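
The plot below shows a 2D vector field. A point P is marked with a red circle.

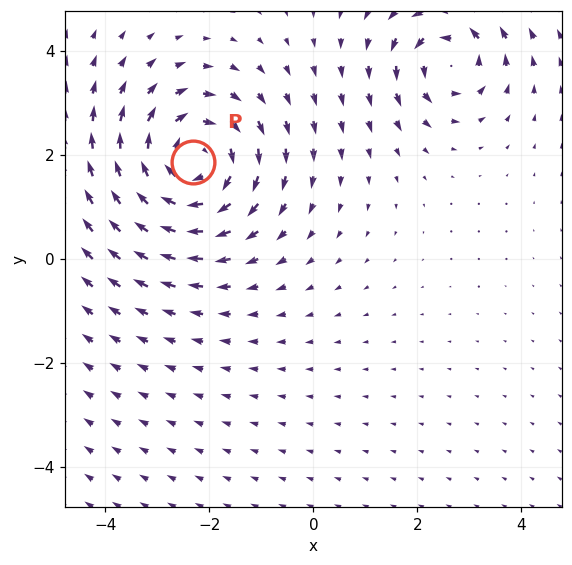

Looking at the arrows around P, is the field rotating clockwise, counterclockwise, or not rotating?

Near P at (-2.3, 1.9) the arrows circulate clockwise. The curl (z-component) there is about -4; negative curl means clockwise rotation.

clockwise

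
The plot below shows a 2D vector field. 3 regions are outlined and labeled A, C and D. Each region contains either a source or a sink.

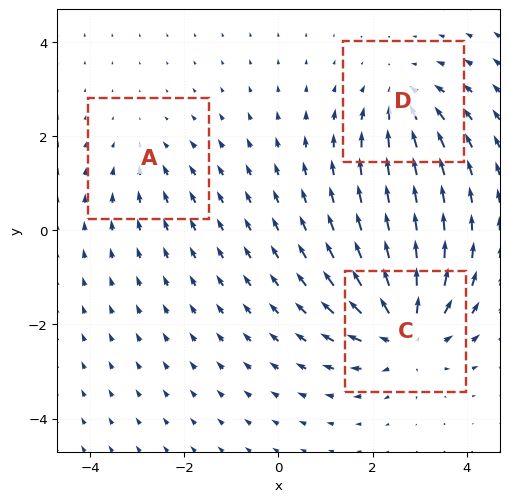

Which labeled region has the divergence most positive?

Divergence at each region's feature centre — A: about -2, C: about +5, D: about -3. Region C is most positive.

C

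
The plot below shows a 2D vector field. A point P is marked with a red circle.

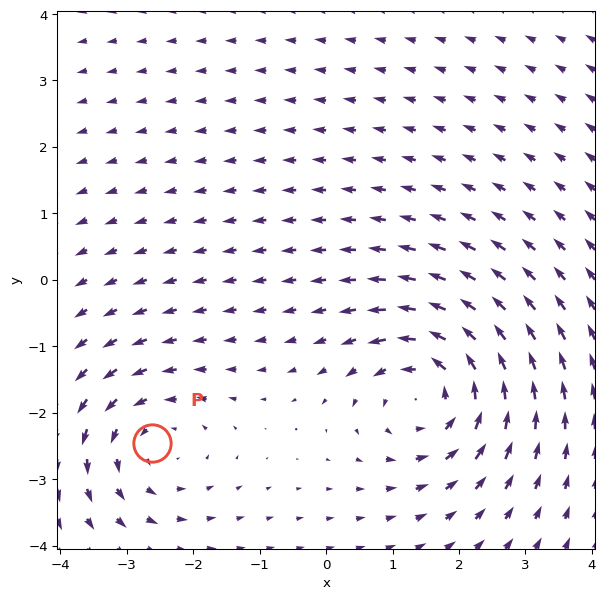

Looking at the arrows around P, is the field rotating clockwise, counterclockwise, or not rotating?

Near P at (-2.6, -2.5) the arrows circulate counterclockwise. The curl (z-component) there is about +3; positive curl means counterclockwise rotation.

counterclockwise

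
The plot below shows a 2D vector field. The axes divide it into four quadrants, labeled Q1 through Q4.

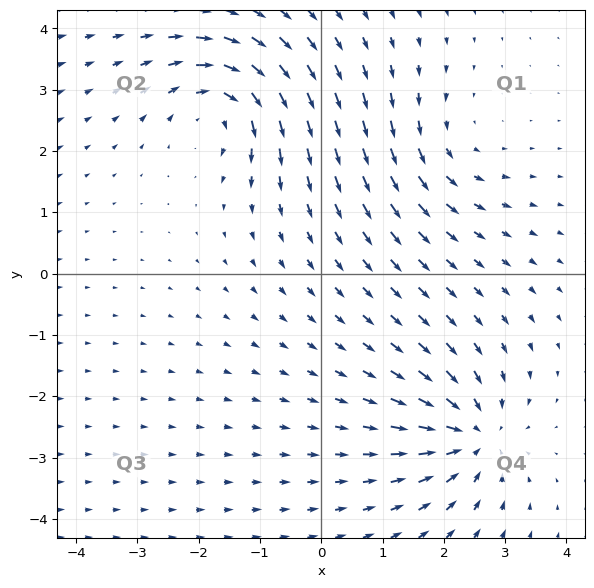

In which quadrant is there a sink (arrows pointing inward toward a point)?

The sink sits at approximately (2.5, -2.6), which lies in quadrant Q4. The divergence there is about -5, negative as expected for a sink.

Q4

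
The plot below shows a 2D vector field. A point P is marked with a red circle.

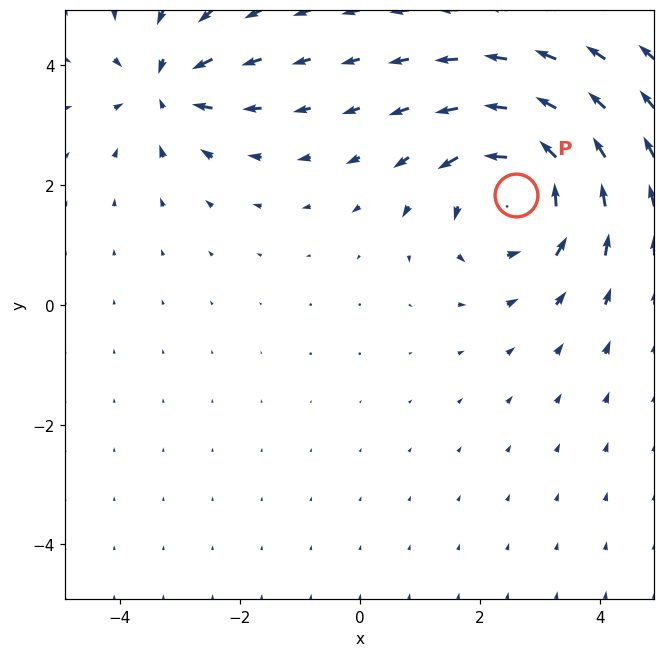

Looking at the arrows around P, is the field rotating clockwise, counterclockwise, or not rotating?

Near P at (2.6, 1.8) the arrows circulate counterclockwise. The curl (z-component) there is about +4; positive curl means counterclockwise rotation.

counterclockwise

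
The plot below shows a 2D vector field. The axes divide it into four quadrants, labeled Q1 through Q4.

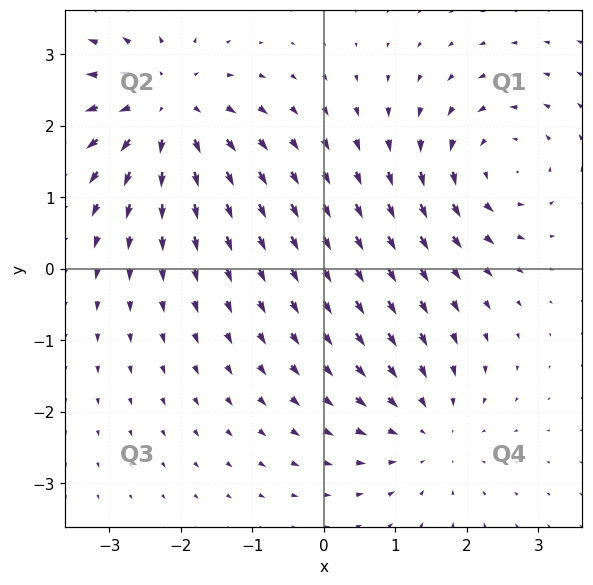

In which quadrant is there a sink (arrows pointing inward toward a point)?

Q4

The sink sits at approximately (1.5, -2.3), which lies in quadrant Q4. The divergence there is about -3, negative as expected for a sink.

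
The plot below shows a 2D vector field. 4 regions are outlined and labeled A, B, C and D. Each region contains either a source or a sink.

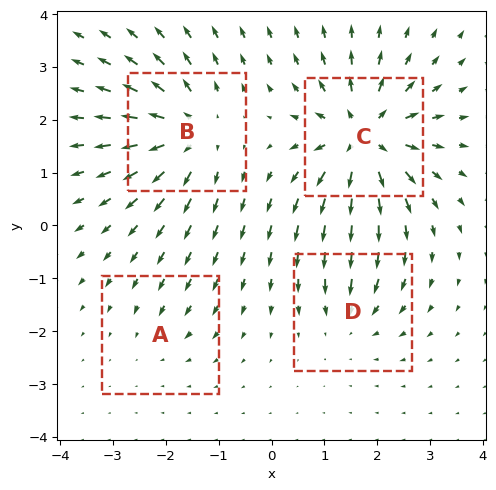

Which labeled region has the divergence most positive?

C

Divergence at each region's feature centre — A: about -2, B: about +6, C: about +8, D: about -4. Region C is most positive.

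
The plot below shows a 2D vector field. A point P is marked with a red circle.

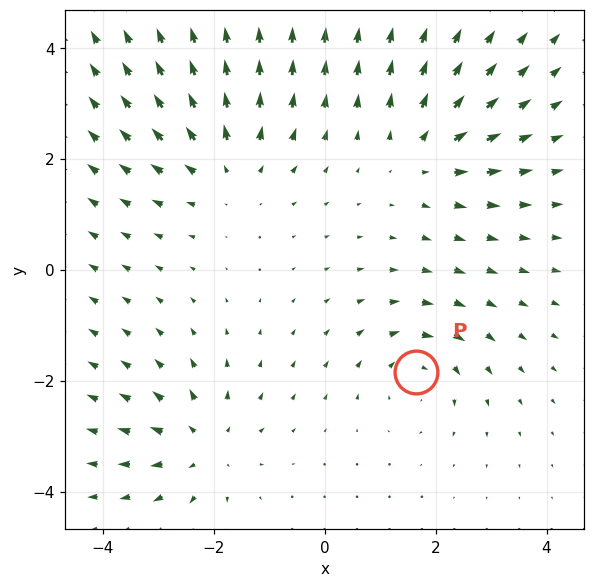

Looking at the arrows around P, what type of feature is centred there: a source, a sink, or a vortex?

At P (1.7, -1.8) the arrows circulate clockwise. Divergence ≈0, curl about -4 — near-zero divergence with nonzero curl is a vortex.

vortex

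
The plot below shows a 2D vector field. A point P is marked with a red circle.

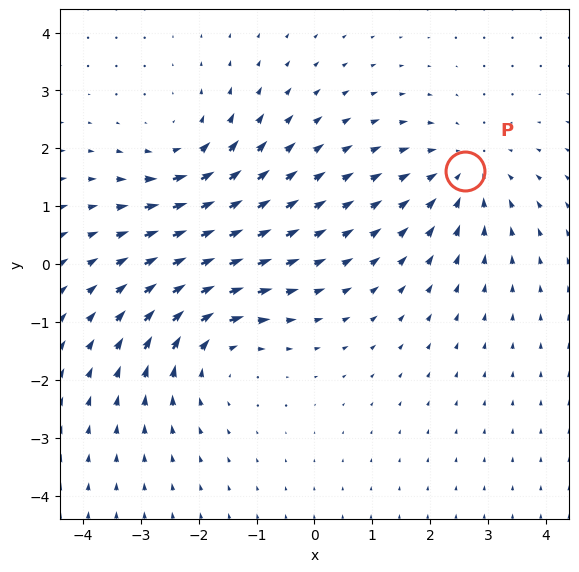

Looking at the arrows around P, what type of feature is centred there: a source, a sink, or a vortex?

At P (2.6, 1.6) the arrows converge inward. Divergence about -4, curl ≈0 — negative divergence with near-zero curl is a sink.

sink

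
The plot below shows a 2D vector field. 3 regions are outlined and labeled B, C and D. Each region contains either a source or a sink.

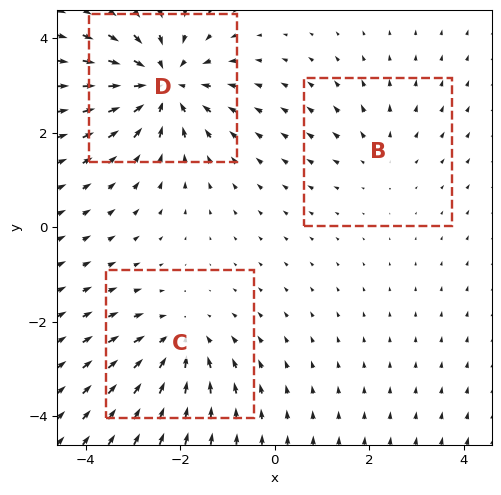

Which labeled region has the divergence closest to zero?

Divergence at each region's feature centre — B: about +2, C: about -3, D: about -5. Region B is closest to zero.

B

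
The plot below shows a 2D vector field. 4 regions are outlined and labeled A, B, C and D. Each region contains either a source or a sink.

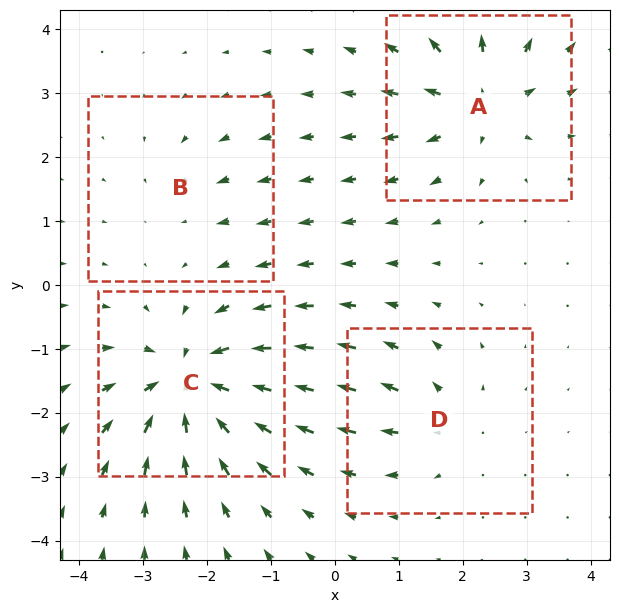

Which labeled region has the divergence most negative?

C

Divergence at each region's feature centre — A: about +6, B: about -3, C: about -9, D: about +4. Region C is most negative.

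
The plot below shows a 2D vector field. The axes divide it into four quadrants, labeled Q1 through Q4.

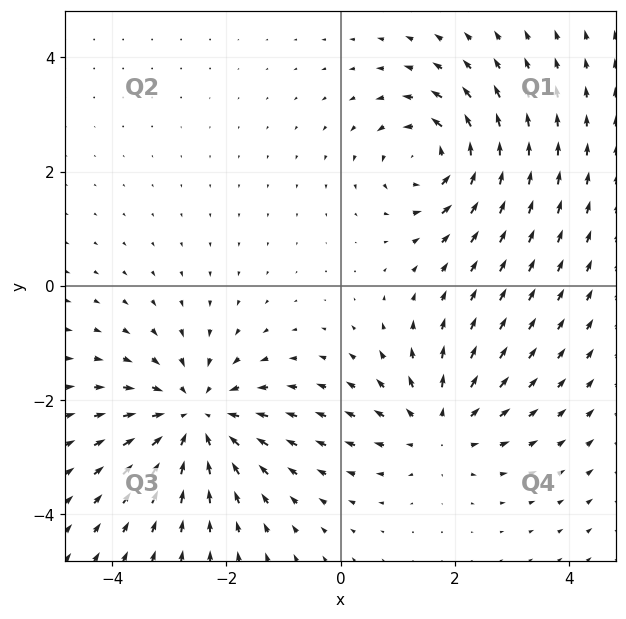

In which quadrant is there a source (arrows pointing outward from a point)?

Q4

The source sits at approximately (1.7, -2.5), which lies in quadrant Q4. The divergence there is about +3, positive as expected for a source.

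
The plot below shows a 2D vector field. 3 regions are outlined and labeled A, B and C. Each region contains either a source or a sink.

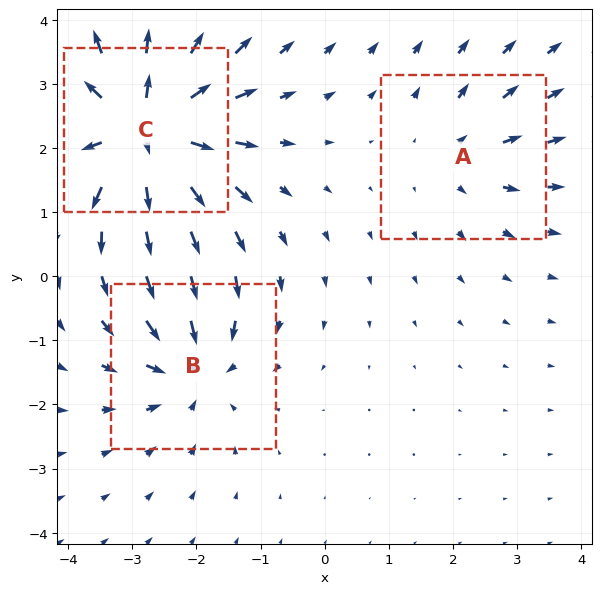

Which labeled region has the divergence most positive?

C

Divergence at each region's feature centre — A: about +2, B: about -4, C: about +6. Region C is most positive.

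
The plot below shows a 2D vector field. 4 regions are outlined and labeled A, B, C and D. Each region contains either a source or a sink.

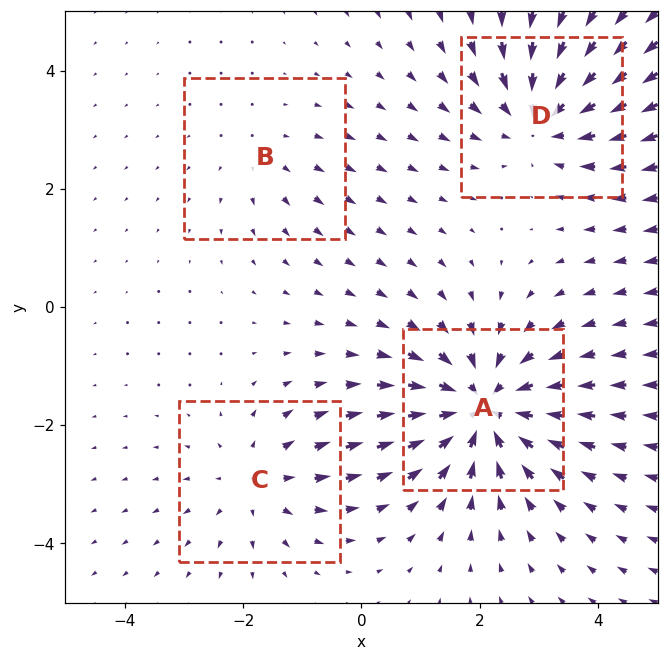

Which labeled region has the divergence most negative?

A

Divergence at each region's feature centre — A: about -6, B: about +2, C: about +3, D: about -5. Region A is most negative.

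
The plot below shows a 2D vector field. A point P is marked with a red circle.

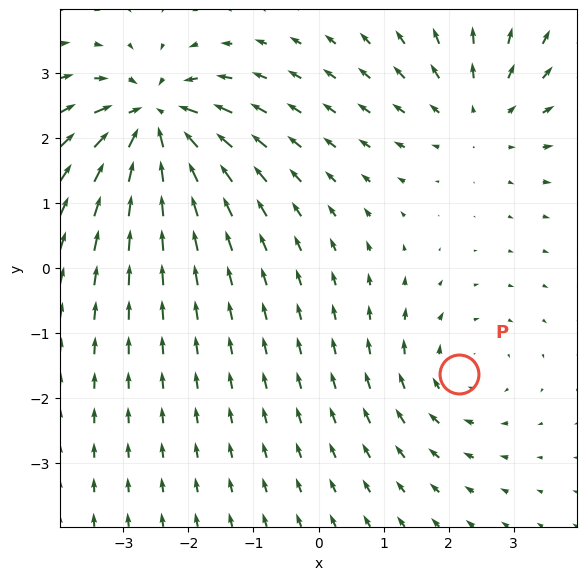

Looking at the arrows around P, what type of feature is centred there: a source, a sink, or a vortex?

At P (2.2, -1.6) the arrows circulate clockwise. Divergence ≈0, curl about -2 — near-zero divergence with nonzero curl is a vortex.

vortex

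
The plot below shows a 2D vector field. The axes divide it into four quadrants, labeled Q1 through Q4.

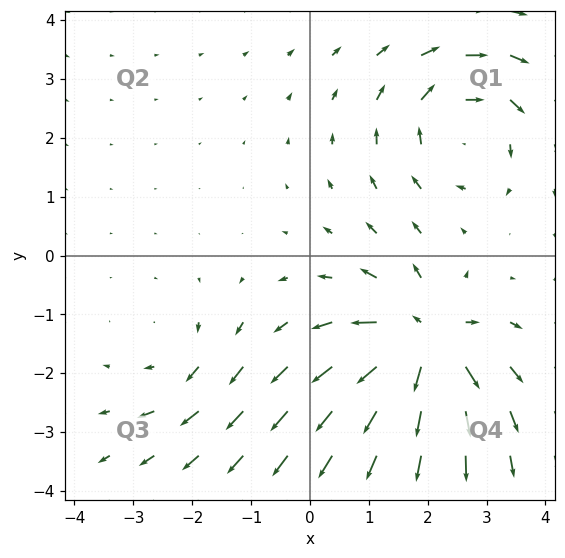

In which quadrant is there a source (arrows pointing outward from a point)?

The source sits at approximately (2.0, -1.5), which lies in quadrant Q4. The divergence there is about +6, positive as expected for a source.

Q4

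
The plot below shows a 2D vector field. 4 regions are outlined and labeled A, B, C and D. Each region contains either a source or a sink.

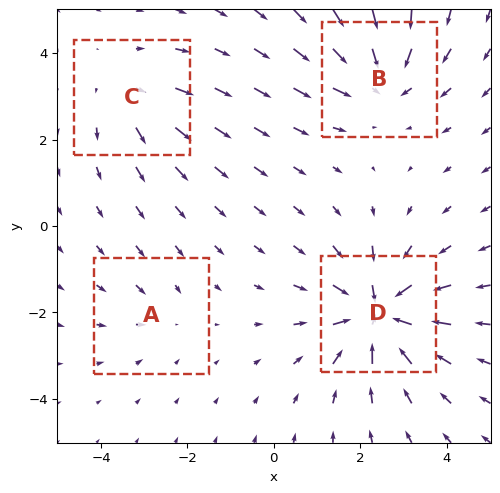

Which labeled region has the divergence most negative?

D

Divergence at each region's feature centre — A: about -2, B: about -5, C: about +3, D: about -7. Region D is most negative.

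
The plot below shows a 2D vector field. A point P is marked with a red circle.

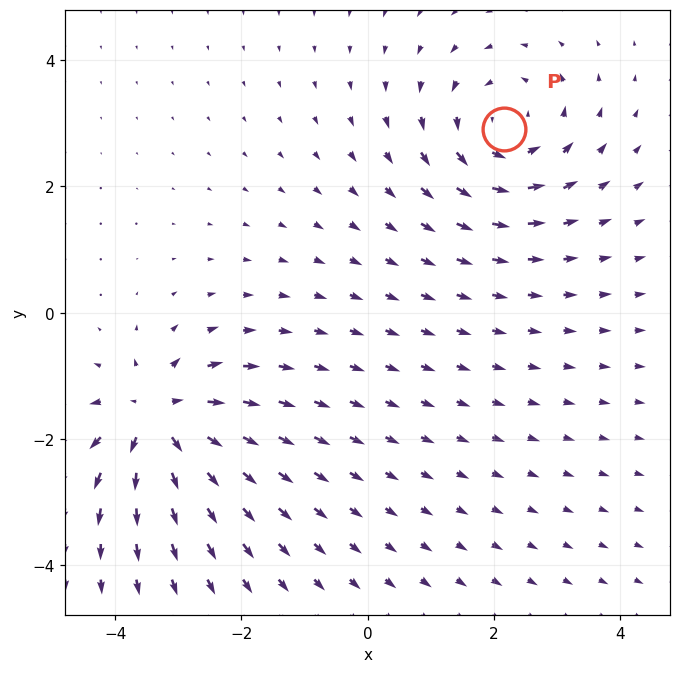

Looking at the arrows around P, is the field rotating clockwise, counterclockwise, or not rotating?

Near P at (2.2, 2.9) the arrows circulate counterclockwise. The curl (z-component) there is about +4; positive curl means counterclockwise rotation.

counterclockwise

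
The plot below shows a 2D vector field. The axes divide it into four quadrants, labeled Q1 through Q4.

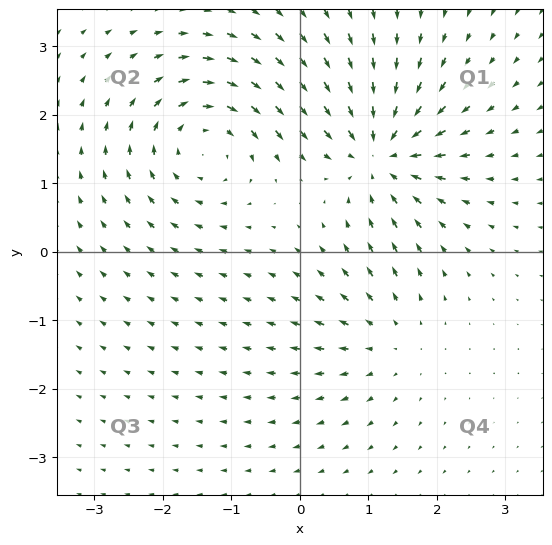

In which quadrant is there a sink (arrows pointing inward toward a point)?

Q1

The sink sits at approximately (1.2, 1.5), which lies in quadrant Q1. The divergence there is about -6, negative as expected for a sink.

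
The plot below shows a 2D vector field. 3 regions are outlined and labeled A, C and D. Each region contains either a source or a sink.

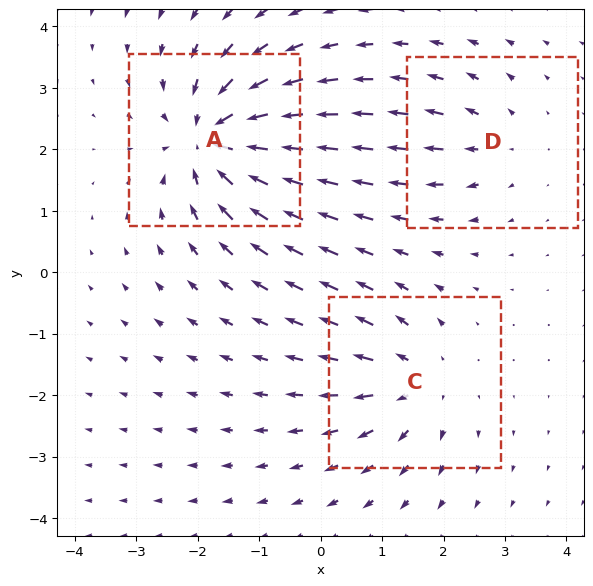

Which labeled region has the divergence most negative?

Divergence at each region's feature centre — A: about -5, C: about +3, D: about +2. Region A is most negative.

A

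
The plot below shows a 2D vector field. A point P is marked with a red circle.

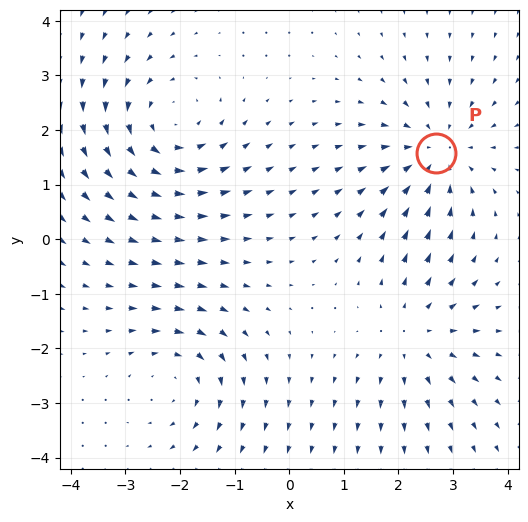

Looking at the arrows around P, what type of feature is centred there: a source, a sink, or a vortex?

At P (2.7, 1.6) the arrows converge inward. Divergence about -4, curl ≈0 — negative divergence with near-zero curl is a sink.

sink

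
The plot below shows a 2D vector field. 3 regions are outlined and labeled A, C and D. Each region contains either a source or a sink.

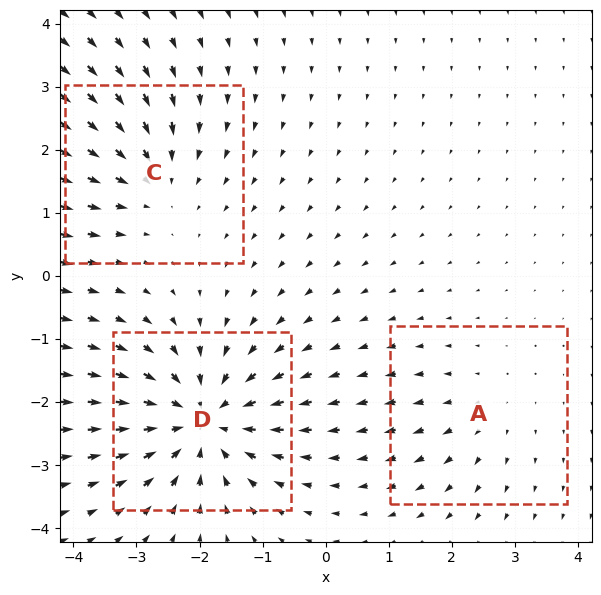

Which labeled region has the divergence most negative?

D

Divergence at each region's feature centre — A: about +2, C: about -3, D: about -5. Region D is most negative.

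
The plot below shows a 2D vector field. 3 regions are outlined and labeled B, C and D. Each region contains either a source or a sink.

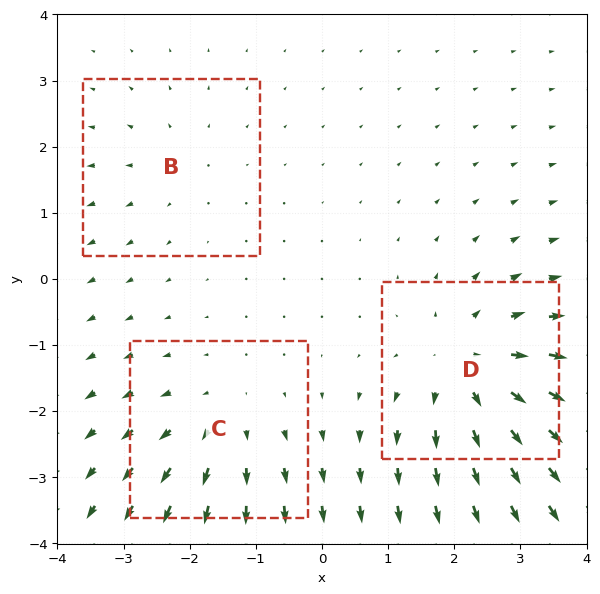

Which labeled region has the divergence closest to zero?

Divergence at each region's feature centre — B: about +2, C: about +3, D: about +4. Region B is closest to zero.

B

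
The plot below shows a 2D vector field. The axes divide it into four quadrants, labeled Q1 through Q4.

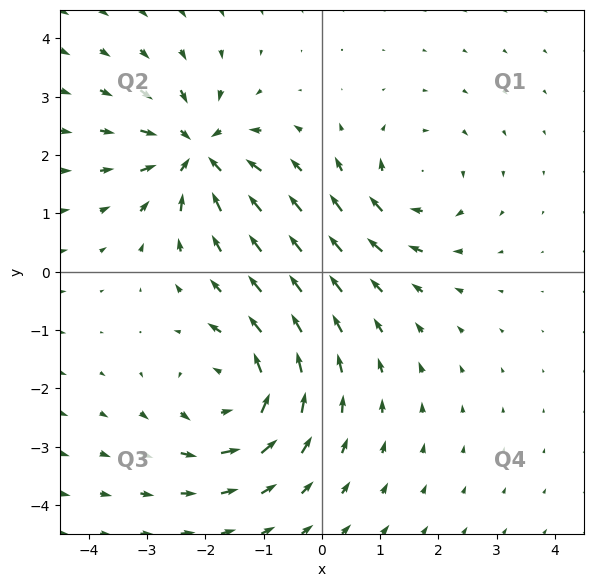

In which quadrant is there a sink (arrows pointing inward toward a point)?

The sink sits at approximately (-2.1, 2.0), which lies in quadrant Q2. The divergence there is about -6, negative as expected for a sink.

Q2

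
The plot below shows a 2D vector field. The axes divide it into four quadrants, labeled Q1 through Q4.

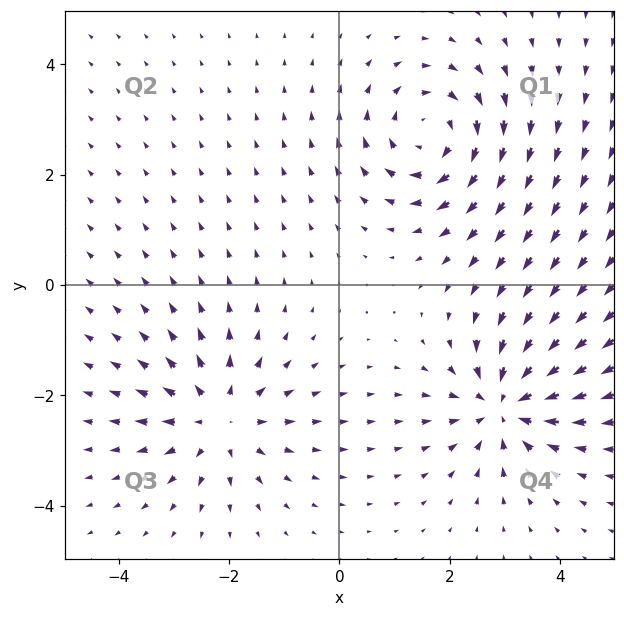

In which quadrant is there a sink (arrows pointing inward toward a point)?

Q4

The sink sits at approximately (3.0, -2.2), which lies in quadrant Q4. The divergence there is about -5, negative as expected for a sink.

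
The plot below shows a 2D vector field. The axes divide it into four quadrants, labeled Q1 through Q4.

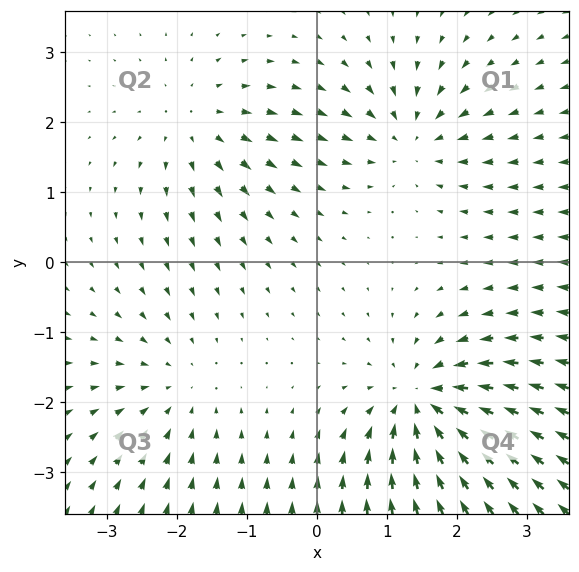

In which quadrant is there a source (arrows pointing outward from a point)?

Q2

The source sits at approximately (-1.7, 2.0), which lies in quadrant Q2. The divergence there is about +4, positive as expected for a source.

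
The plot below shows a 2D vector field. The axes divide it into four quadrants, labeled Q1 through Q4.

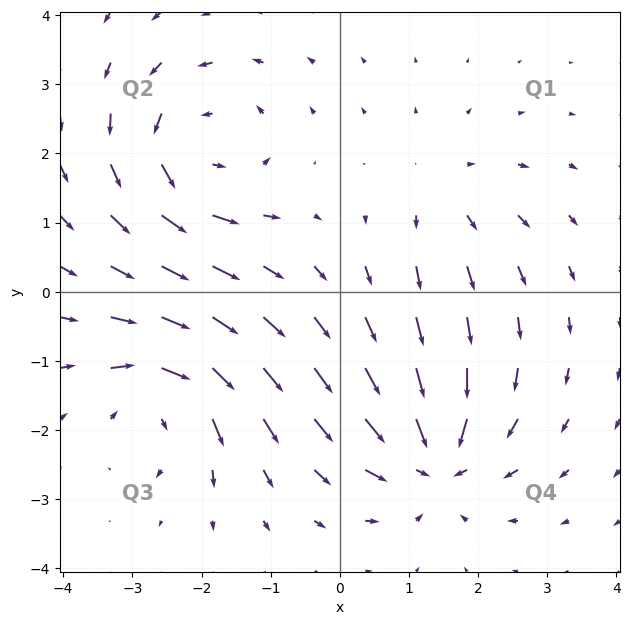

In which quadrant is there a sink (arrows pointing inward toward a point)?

The sink sits at approximately (1.4, -2.4), which lies in quadrant Q4. The divergence there is about -6, negative as expected for a sink.

Q4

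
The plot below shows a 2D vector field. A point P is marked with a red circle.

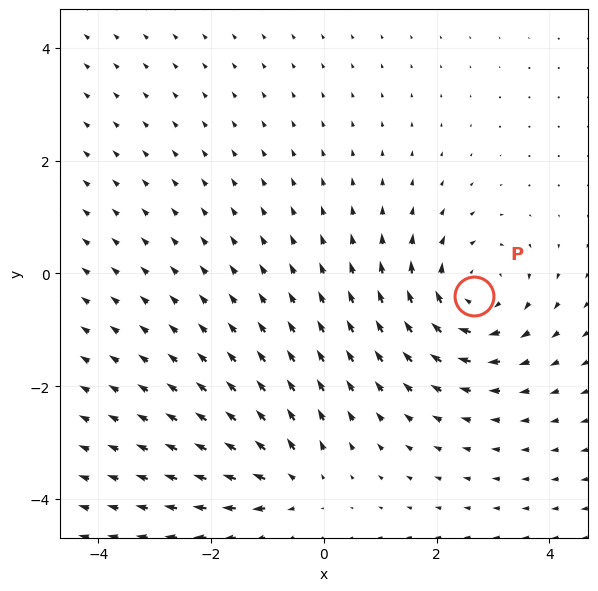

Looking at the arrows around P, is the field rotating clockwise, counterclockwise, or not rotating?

Near P at (2.7, -0.4) the arrows circulate clockwise. The curl (z-component) there is about -4; negative curl means clockwise rotation.

clockwise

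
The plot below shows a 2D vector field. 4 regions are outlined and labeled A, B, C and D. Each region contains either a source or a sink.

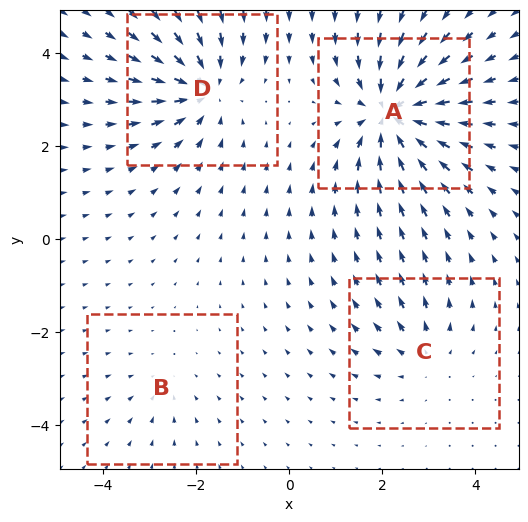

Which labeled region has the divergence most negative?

A

Divergence at each region's feature centre — A: about -8, B: about -2, C: about +3, D: about -6. Region A is most negative.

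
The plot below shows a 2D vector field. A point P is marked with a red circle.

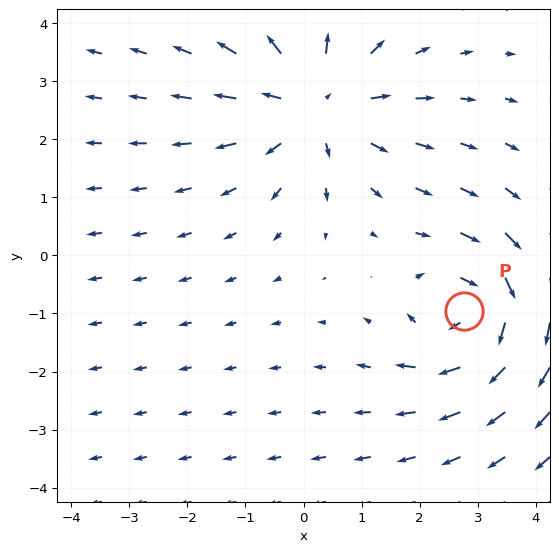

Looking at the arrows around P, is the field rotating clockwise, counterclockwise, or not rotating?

clockwise

Near P at (2.8, -1.0) the arrows circulate clockwise. The curl (z-component) there is about -5; negative curl means clockwise rotation.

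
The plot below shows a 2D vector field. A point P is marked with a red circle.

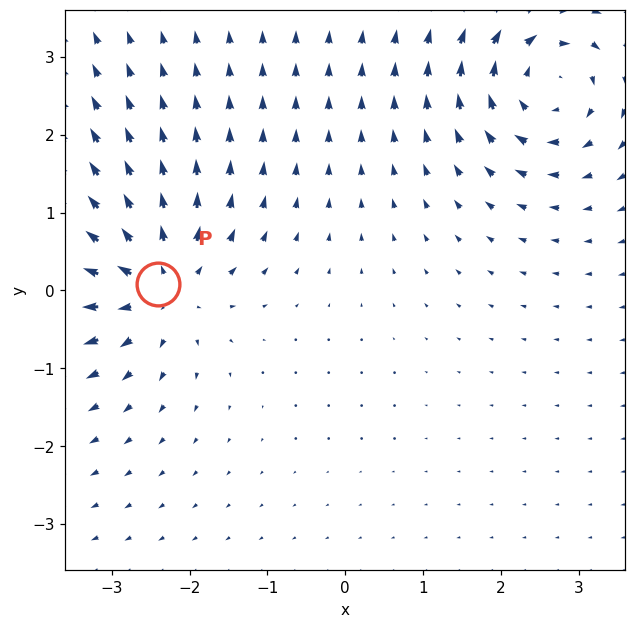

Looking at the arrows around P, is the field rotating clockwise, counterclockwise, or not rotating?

not rotating

Near P at (-2.4, 0.1) the arrows show no circulation. The curl there is ≈0.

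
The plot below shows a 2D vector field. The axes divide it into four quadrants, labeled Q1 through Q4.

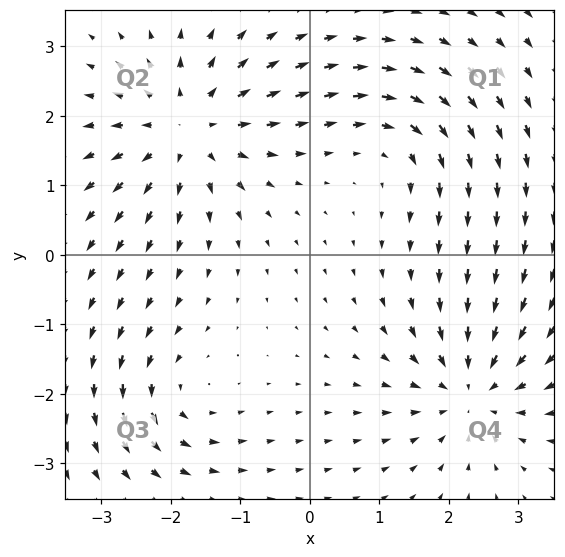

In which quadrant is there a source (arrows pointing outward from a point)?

Q2

The source sits at approximately (-1.8, 1.8), which lies in quadrant Q2. The divergence there is about +5, positive as expected for a source.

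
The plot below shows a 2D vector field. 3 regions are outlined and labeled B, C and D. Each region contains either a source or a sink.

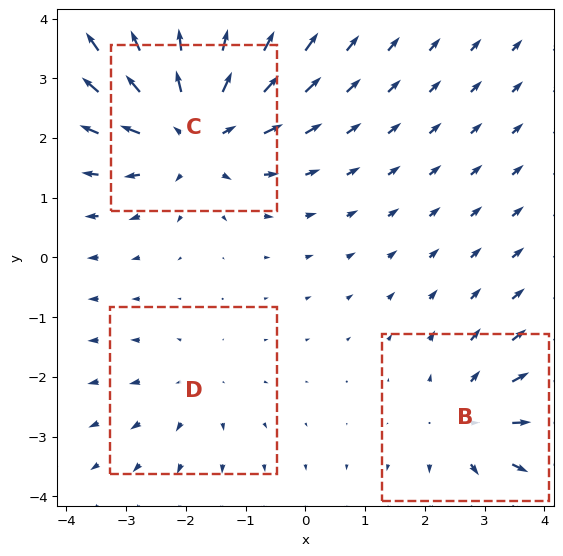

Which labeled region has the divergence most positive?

C

Divergence at each region's feature centre — B: about +3, C: about +4, D: about +2. Region C is most positive.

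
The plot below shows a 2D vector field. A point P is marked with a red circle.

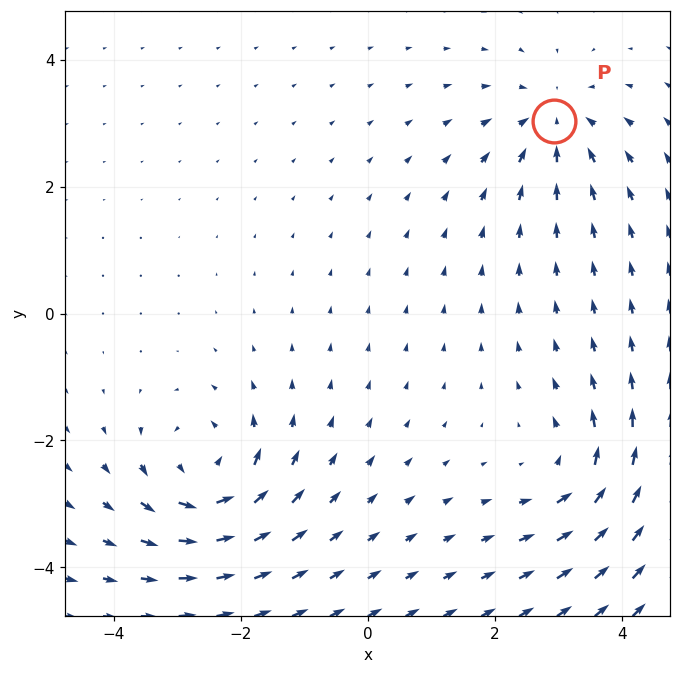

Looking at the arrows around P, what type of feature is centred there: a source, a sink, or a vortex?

At P (2.9, 3.0) the arrows converge inward. Divergence about -4, curl ≈0 — negative divergence with near-zero curl is a sink.

sink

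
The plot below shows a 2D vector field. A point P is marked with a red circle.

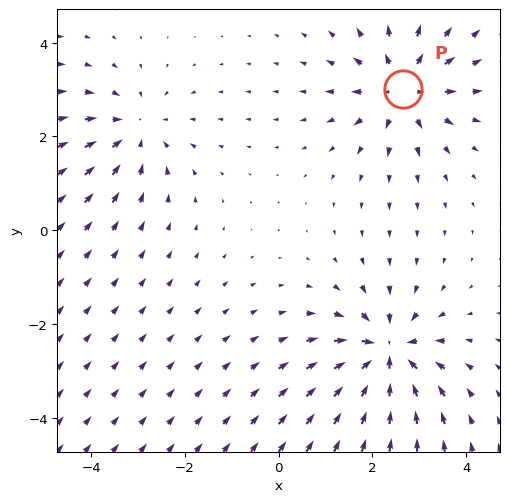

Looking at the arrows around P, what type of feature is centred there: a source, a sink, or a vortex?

source

At P (2.7, 3.0) the arrows spread outward. Divergence about +4, curl ≈0 — positive divergence with near-zero curl is a source.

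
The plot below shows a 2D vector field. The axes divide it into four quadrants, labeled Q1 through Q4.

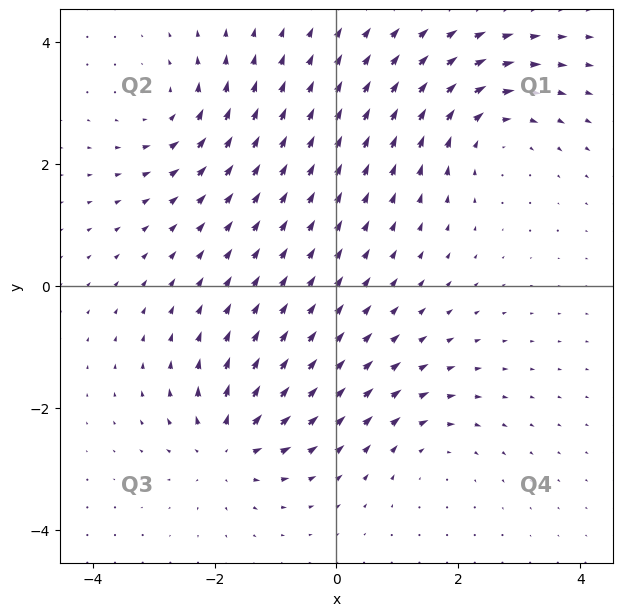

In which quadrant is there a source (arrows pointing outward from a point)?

Q3

The source sits at approximately (-1.8, -2.6), which lies in quadrant Q3. The divergence there is about +5, positive as expected for a source.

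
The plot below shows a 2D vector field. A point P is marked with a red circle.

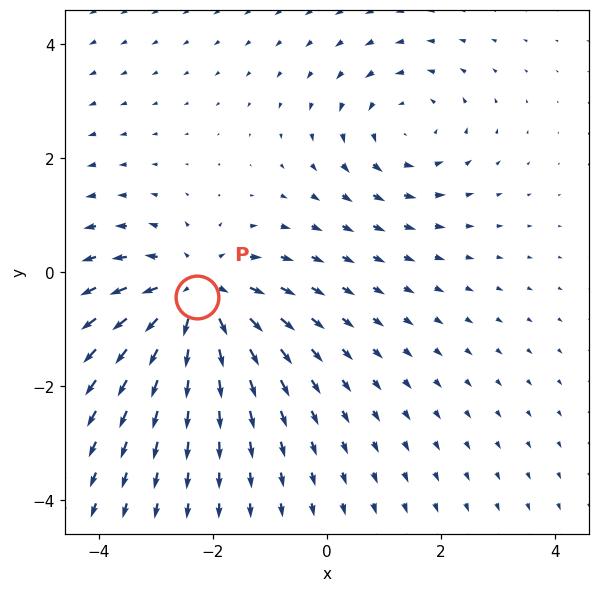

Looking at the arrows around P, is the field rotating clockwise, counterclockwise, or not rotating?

Near P at (-2.3, -0.4) the arrows show no circulation. The curl there is ≈0.

not rotating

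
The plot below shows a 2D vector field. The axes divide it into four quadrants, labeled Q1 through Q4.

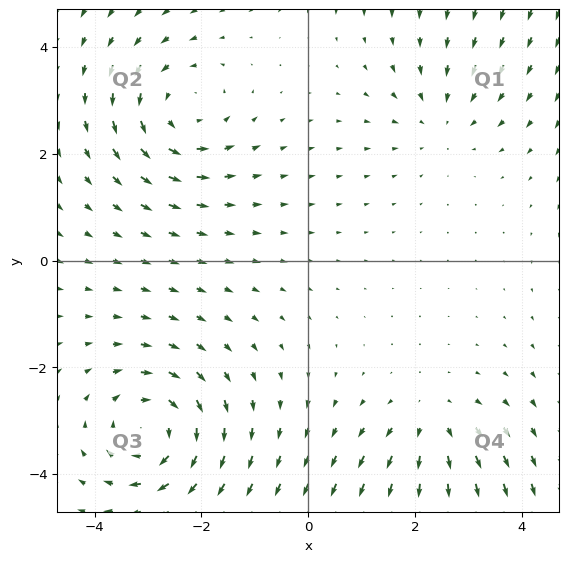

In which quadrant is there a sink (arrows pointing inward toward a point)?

Q1

The sink sits at approximately (2.5, 2.7), which lies in quadrant Q1. The divergence there is about -2, negative as expected for a sink.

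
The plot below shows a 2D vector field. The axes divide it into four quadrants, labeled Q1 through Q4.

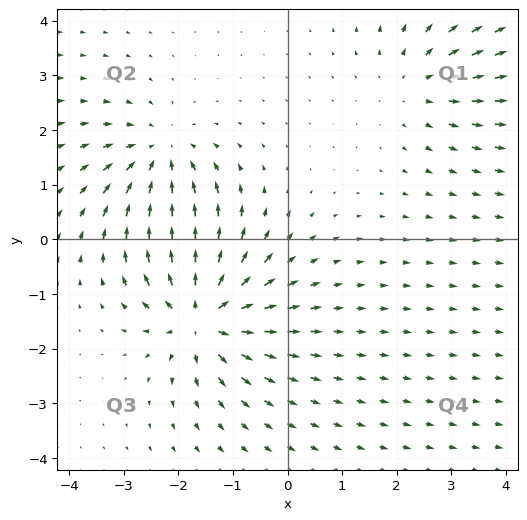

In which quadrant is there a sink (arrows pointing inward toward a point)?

Q2

The sink sits at approximately (-2.3, 1.5), which lies in quadrant Q2. The divergence there is about -4, negative as expected for a sink.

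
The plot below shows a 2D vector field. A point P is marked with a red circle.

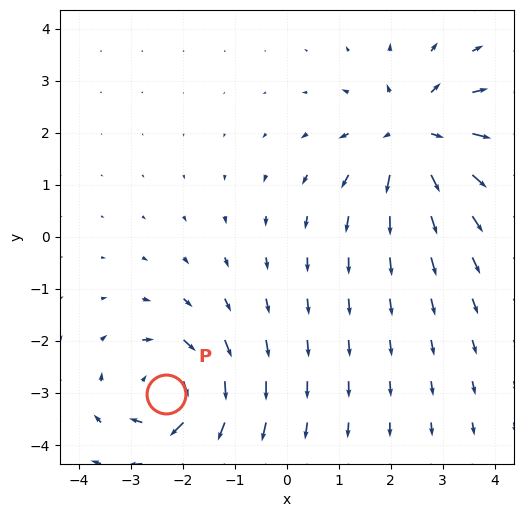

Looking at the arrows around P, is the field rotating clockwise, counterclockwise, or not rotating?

Near P at (-2.3, -3.0) the arrows circulate clockwise. The curl (z-component) there is about -5; negative curl means clockwise rotation.

clockwise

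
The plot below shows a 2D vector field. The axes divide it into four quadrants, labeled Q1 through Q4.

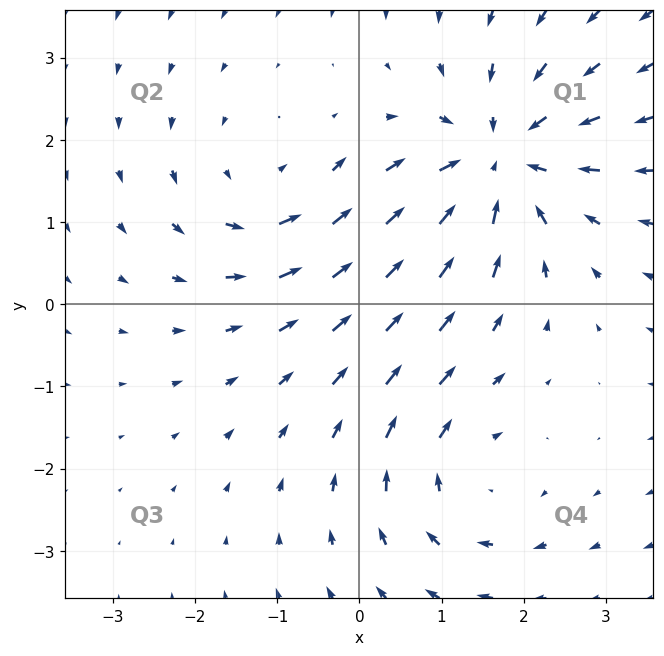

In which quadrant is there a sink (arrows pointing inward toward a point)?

The sink sits at approximately (1.7, 1.8), which lies in quadrant Q1. The divergence there is about -5, negative as expected for a sink.

Q1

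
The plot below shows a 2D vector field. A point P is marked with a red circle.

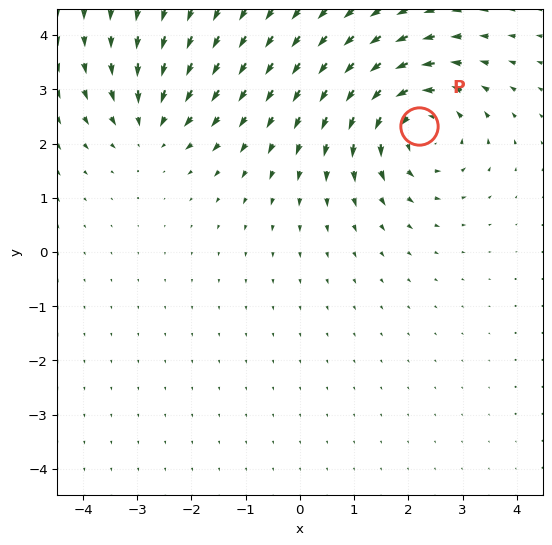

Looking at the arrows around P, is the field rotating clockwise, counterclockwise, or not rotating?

counterclockwise

Near P at (2.2, 2.3) the arrows circulate counterclockwise. The curl (z-component) there is about +5; positive curl means counterclockwise rotation.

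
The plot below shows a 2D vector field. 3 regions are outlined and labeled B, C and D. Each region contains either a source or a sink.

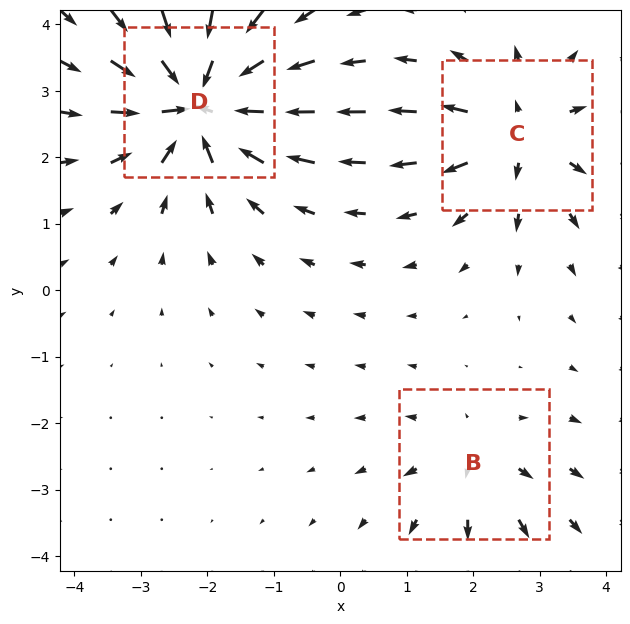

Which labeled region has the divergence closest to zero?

B

Divergence at each region's feature centre — B: about +3, C: about +4, D: about -7. Region B is closest to zero.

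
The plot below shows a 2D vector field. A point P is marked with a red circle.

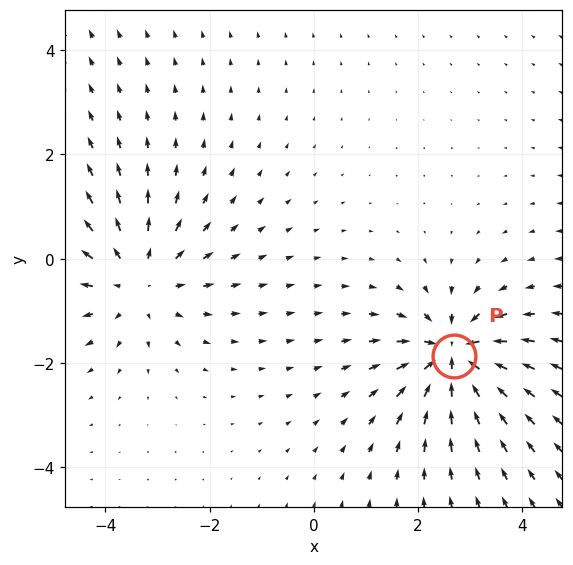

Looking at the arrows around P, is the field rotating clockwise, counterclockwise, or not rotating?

Near P at (2.7, -1.9) the arrows show no circulation. The curl there is ≈0.

not rotating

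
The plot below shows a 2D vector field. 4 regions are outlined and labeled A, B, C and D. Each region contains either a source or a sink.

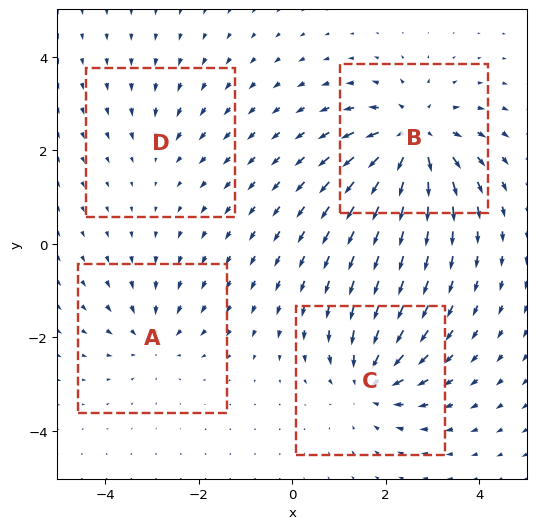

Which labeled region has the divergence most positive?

Divergence at each region's feature centre — A: about -4, B: about +7, C: about -5, D: about -2. Region B is most positive.

B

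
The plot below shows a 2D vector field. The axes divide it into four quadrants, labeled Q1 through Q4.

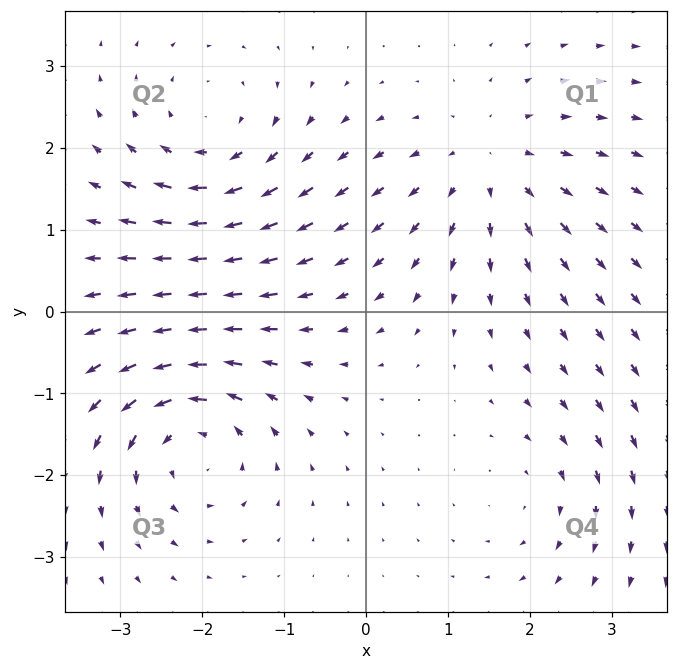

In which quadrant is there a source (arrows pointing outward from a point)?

The source sits at approximately (1.5, 1.8), which lies in quadrant Q1. The divergence there is about +4, positive as expected for a source.

Q1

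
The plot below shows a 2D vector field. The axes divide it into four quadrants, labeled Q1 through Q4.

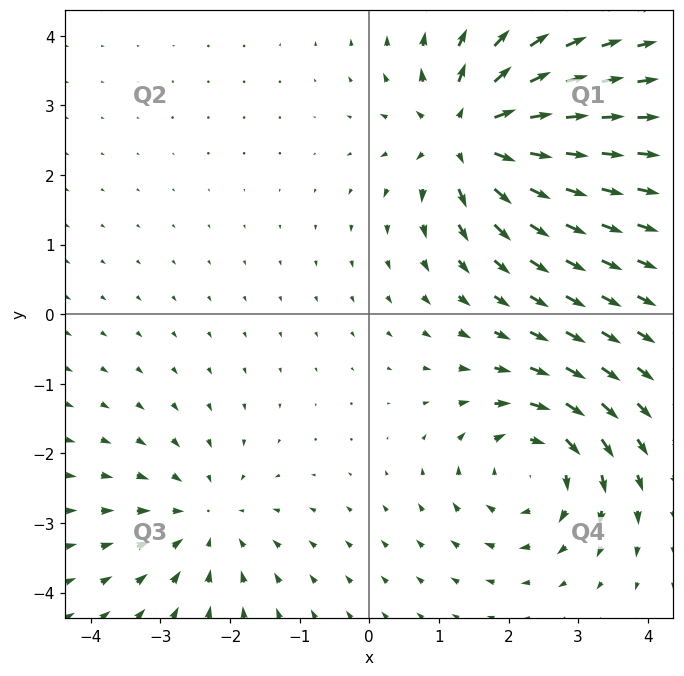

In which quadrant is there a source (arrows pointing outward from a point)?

Q1

The source sits at approximately (1.4, 2.6), which lies in quadrant Q1. The divergence there is about +7, positive as expected for a source.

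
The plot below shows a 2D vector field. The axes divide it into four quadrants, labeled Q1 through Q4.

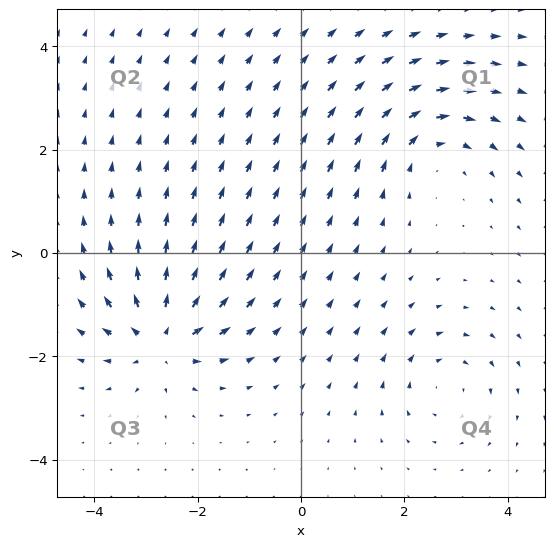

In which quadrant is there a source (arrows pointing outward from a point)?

Q3

The source sits at approximately (-2.7, -1.6), which lies in quadrant Q3. The divergence there is about +5, positive as expected for a source.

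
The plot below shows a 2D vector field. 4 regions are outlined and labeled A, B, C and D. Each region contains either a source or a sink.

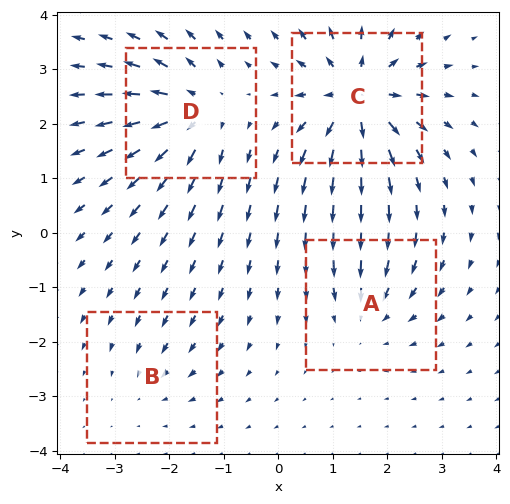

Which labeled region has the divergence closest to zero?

Divergence at each region's feature centre — A: about -4, B: about -2, C: about +8, D: about +6. Region B is closest to zero.

B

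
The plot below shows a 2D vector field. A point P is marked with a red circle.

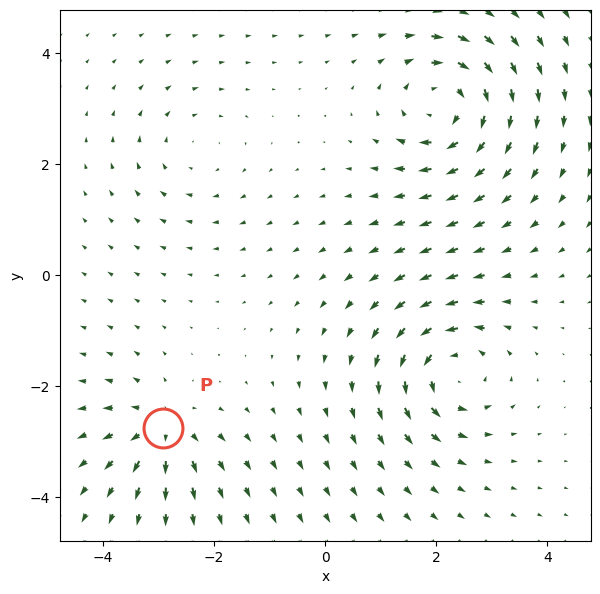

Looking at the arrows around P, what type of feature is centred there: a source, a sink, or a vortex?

At P (-2.9, -2.8) the arrows spread outward. Divergence about +4, curl ≈0 — positive divergence with near-zero curl is a source.

source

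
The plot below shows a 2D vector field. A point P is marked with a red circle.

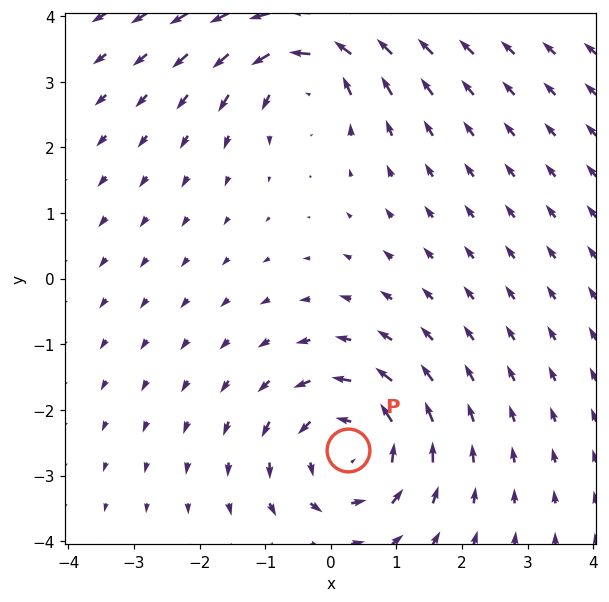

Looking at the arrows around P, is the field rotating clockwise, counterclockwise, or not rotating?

Near P at (0.3, -2.6) the arrows circulate counterclockwise. The curl (z-component) there is about +4; positive curl means counterclockwise rotation.

counterclockwise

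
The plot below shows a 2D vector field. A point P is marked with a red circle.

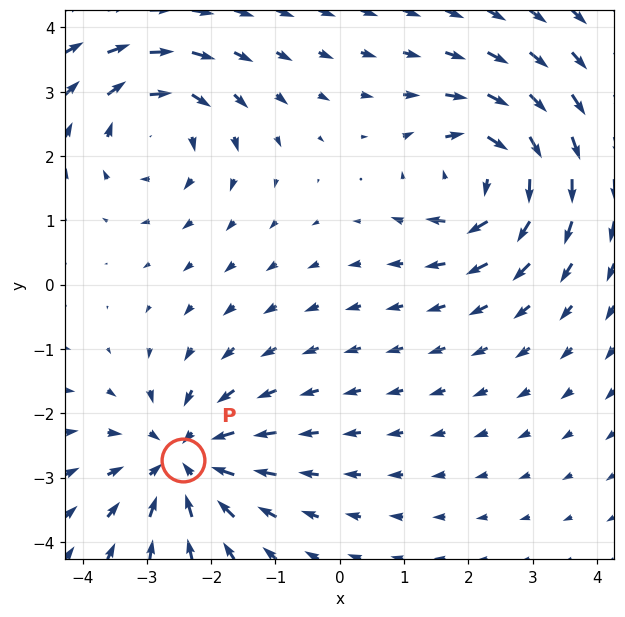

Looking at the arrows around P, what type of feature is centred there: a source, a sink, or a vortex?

At P (-2.4, -2.7) the arrows converge inward. Divergence about -5, curl ≈0 — negative divergence with near-zero curl is a sink.

sink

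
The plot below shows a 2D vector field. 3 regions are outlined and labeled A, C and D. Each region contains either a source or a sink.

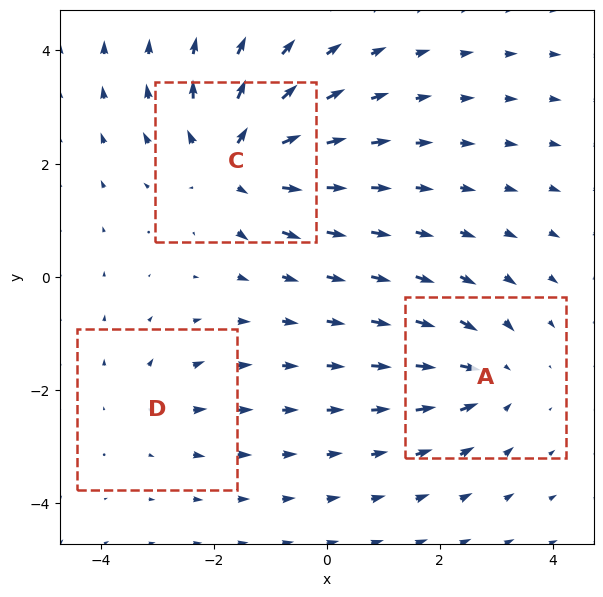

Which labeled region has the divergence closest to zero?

Divergence at each region's feature centre — A: about -3, C: about +5, D: about +2. Region D is closest to zero.

D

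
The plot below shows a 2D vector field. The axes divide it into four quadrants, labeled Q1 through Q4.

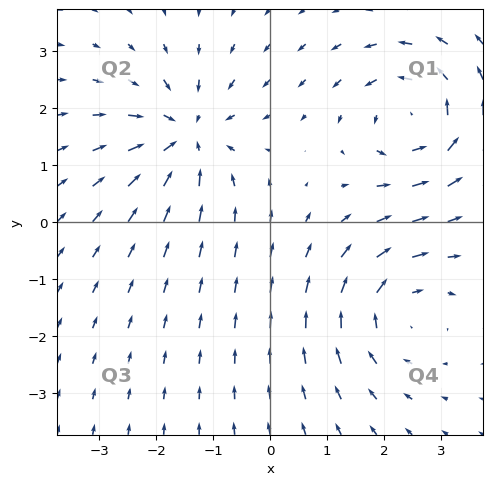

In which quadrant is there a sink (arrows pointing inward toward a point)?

The sink sits at approximately (-1.5, 1.5), which lies in quadrant Q2. The divergence there is about -5, negative as expected for a sink.

Q2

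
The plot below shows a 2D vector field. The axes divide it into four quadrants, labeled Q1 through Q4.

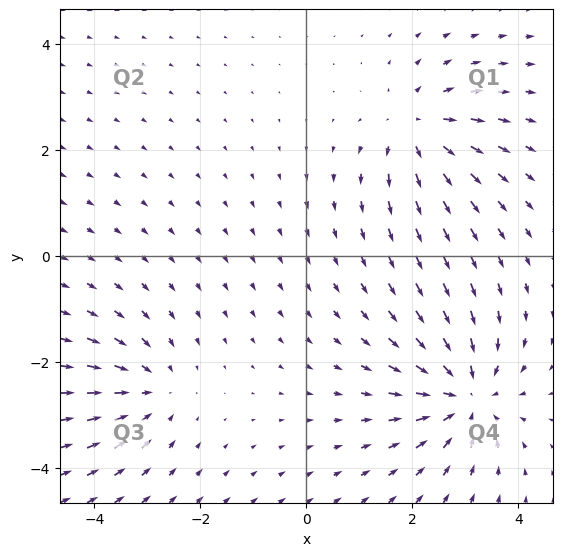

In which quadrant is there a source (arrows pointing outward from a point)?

The source sits at approximately (2.1, 2.4), which lies in quadrant Q1. The divergence there is about +5, positive as expected for a source.

Q1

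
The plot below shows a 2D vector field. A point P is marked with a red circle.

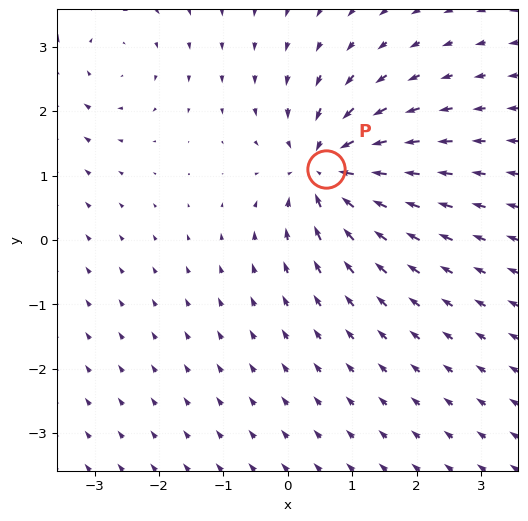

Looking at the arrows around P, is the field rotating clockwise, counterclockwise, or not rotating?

Near P at (0.6, 1.1) the arrows show no circulation. The curl there is ≈0.

not rotating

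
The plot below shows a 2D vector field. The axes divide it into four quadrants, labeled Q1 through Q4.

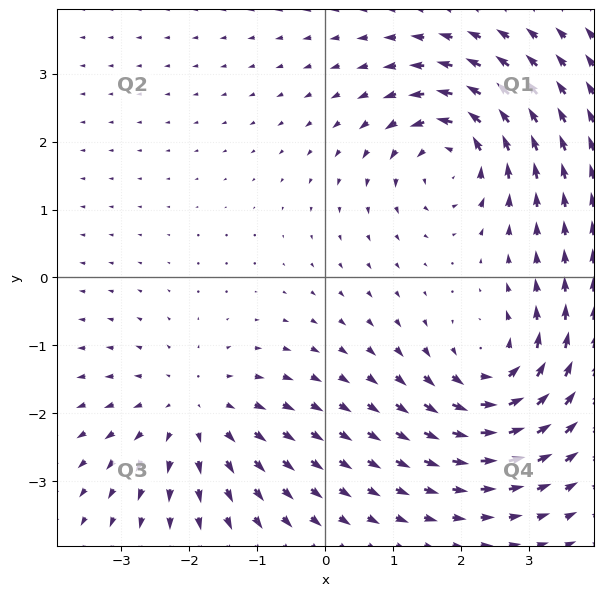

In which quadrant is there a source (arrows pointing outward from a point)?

Q3

The source sits at approximately (-1.9, -2.0), which lies in quadrant Q3. The divergence there is about +4, positive as expected for a source.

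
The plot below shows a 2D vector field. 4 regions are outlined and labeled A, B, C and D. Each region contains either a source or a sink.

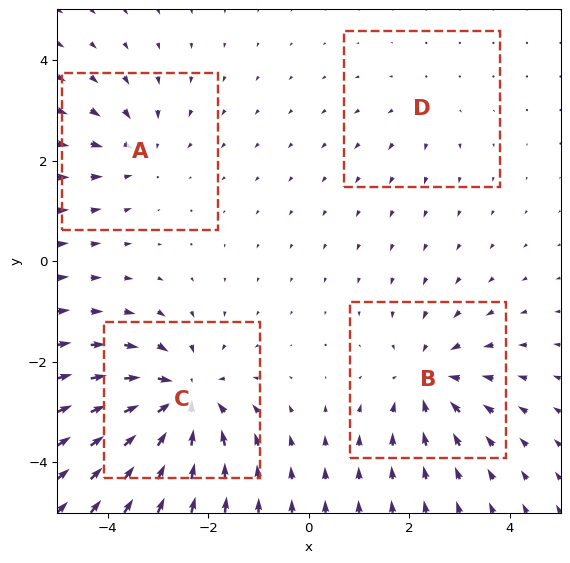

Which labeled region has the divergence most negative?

C

Divergence at each region's feature centre — A: about -3, B: about -4, C: about -6, D: about +2. Region C is most negative.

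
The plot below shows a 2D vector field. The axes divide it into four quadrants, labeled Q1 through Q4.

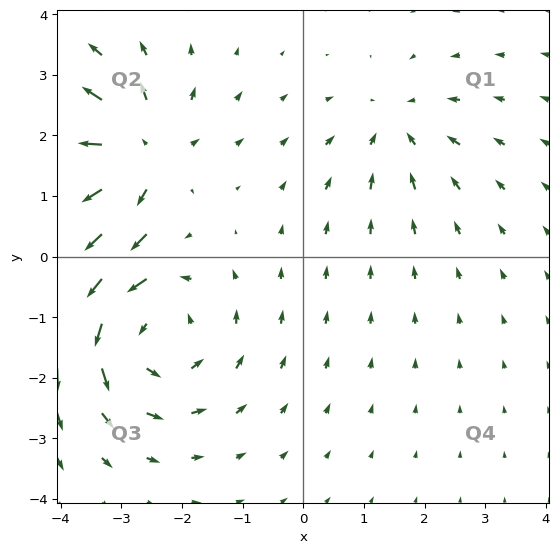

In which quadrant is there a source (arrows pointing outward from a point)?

Q2

The source sits at approximately (-2.7, 1.7), which lies in quadrant Q2. The divergence there is about +5, positive as expected for a source.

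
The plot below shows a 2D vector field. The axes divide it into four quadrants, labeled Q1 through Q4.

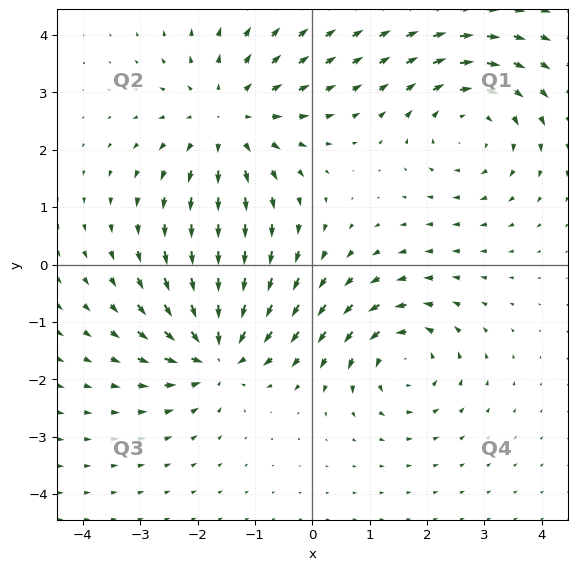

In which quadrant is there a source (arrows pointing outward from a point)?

Q2

The source sits at approximately (-1.5, 2.5), which lies in quadrant Q2. The divergence there is about +4, positive as expected for a source.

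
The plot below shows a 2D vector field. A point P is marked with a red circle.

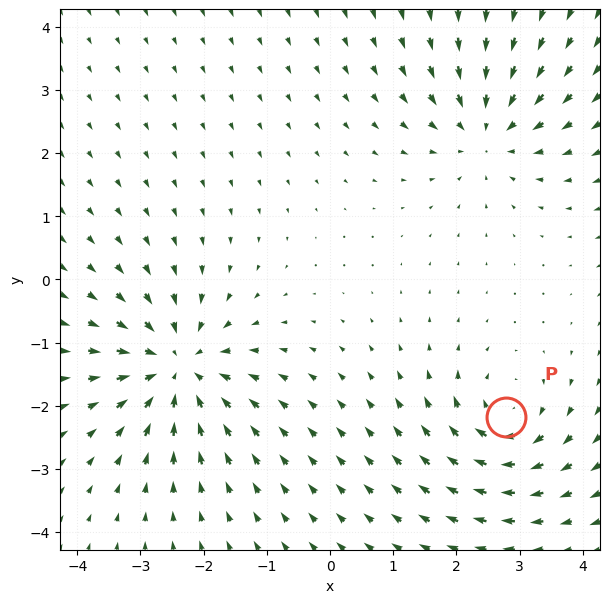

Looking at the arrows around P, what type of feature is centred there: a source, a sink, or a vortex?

At P (2.8, -2.2) the arrows circulate clockwise. Divergence ≈0, curl about -4 — near-zero divergence with nonzero curl is a vortex.

vortex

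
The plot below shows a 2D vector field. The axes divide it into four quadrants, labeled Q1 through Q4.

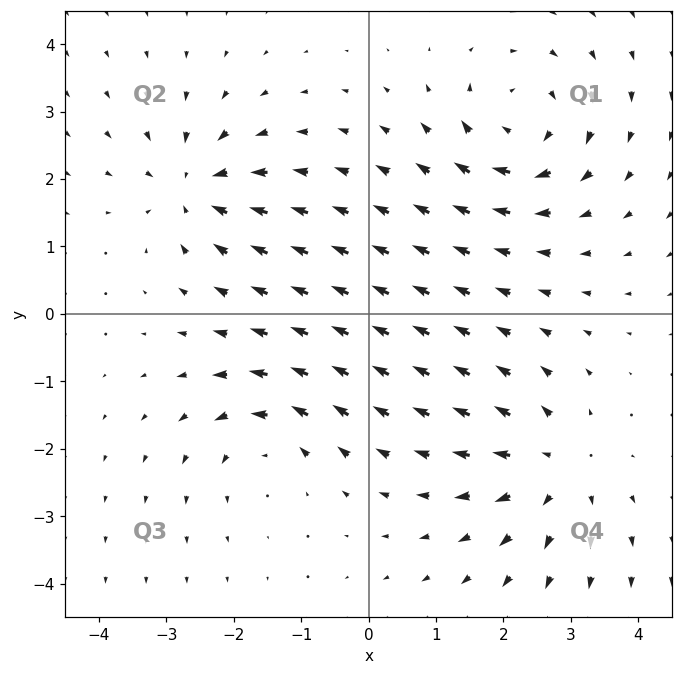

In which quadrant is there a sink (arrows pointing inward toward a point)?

Q2

The sink sits at approximately (-2.6, 1.9), which lies in quadrant Q2. The divergence there is about -5, negative as expected for a sink.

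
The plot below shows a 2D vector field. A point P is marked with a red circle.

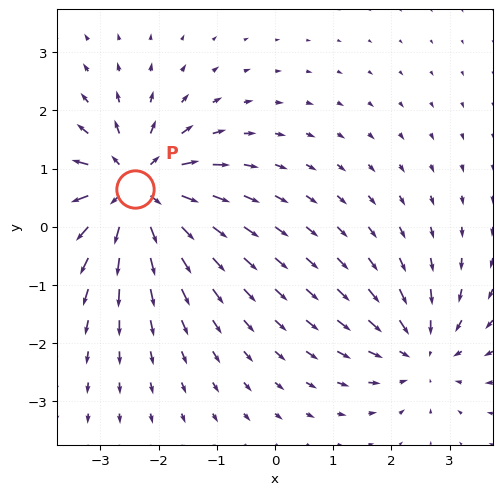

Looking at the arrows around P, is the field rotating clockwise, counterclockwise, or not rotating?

Near P at (-2.4, 0.7) the arrows show no circulation. The curl there is ≈0.

not rotating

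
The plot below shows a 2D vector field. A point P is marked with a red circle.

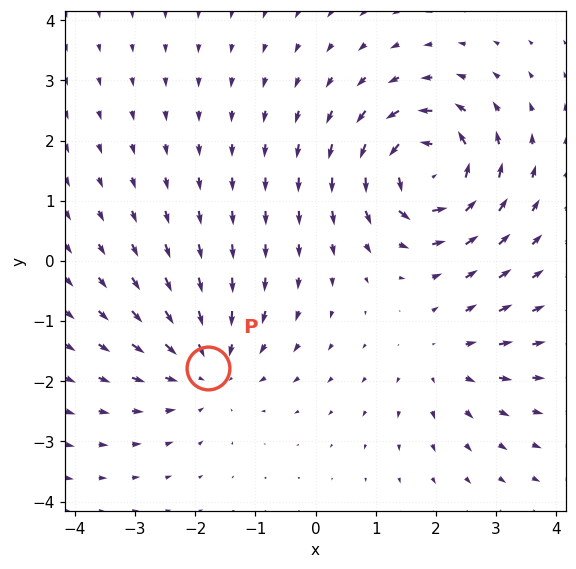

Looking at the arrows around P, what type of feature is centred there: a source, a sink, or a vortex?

At P (-1.8, -1.8) the arrows converge inward. Divergence about -3, curl ≈0 — negative divergence with near-zero curl is a sink.

sink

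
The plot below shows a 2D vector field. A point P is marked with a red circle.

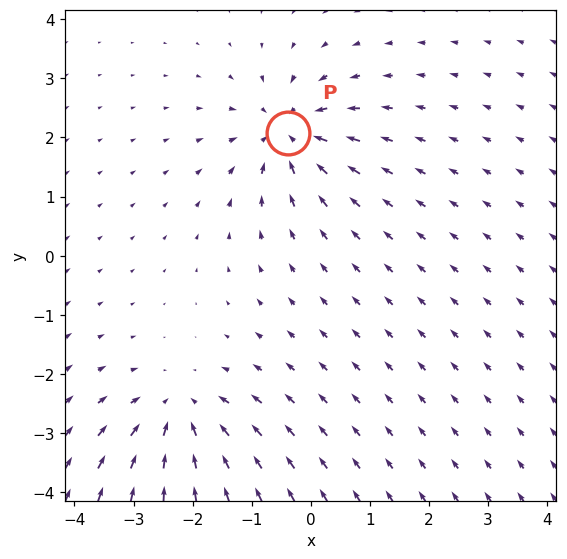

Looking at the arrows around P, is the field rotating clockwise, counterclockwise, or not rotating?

not rotating

Near P at (-0.4, 2.1) the arrows show no circulation. The curl there is ≈0.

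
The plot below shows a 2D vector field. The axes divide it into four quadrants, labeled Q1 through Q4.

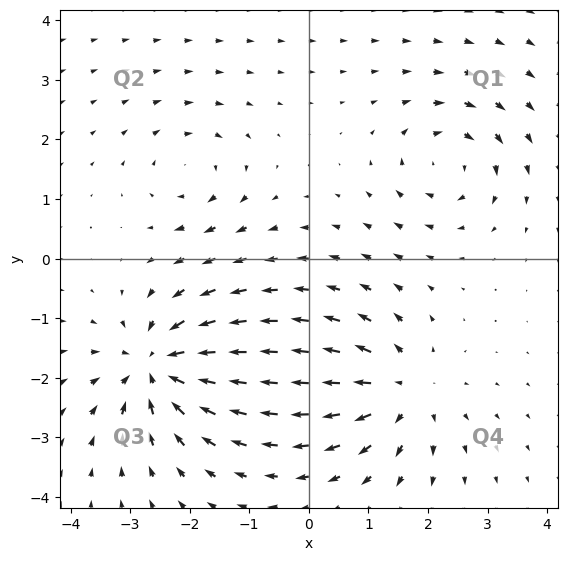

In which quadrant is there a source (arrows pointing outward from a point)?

Q4

The source sits at approximately (1.6, -2.2), which lies in quadrant Q4. The divergence there is about +4, positive as expected for a source.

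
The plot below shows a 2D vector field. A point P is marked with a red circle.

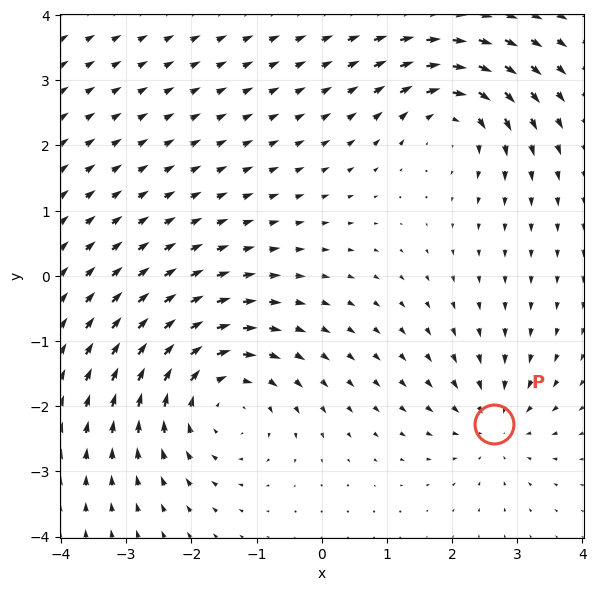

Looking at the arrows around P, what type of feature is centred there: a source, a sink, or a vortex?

At P (2.6, -2.3) the arrows converge inward. Divergence about -3, curl ≈0 — negative divergence with near-zero curl is a sink.

sink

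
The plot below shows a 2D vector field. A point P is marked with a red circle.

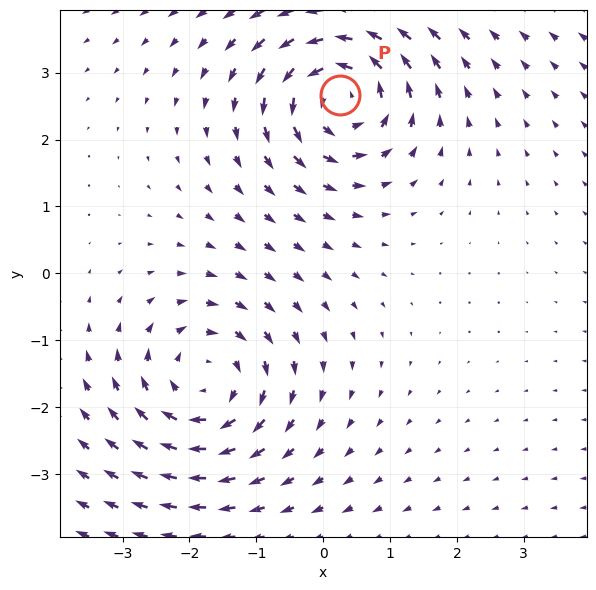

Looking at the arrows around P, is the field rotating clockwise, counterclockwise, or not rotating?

Near P at (0.3, 2.7) the arrows circulate counterclockwise. The curl (z-component) there is about +4; positive curl means counterclockwise rotation.

counterclockwise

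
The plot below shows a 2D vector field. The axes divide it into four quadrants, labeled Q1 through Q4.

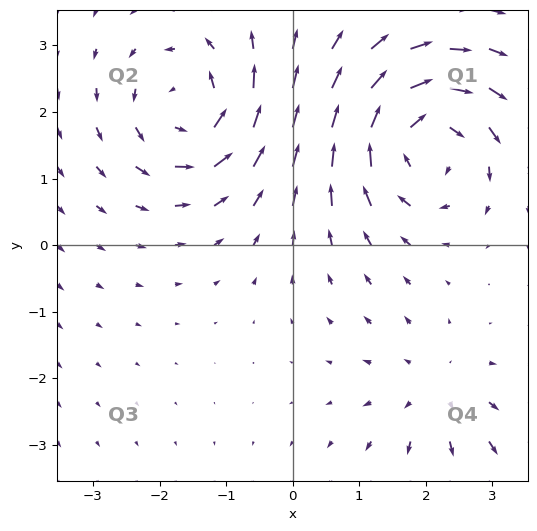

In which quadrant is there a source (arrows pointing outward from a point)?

Q4

The source sits at approximately (2.2, -2.2), which lies in quadrant Q4. The divergence there is about +2, positive as expected for a source.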